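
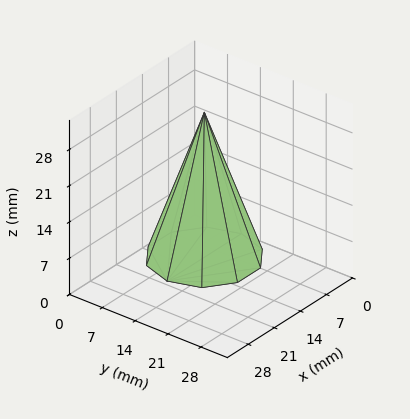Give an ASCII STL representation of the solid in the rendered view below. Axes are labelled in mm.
Reading the render: the shape is a regular 10-sided pyramid, base circumscribed radius ≈ 10 mm, apex at z ≈ 28 mm (dimensions read to the nearest mm from the axis ticks). For the STL, each face is triangulated and given an outward normal.

solid part
  facet normal 0.0000 0.0000 -1.0000
    outer loop
      vertex 13.1 19.5 0.0
      vertex 18.1 15.9 0.0
      vertex 20.0 10.0 0.0
    endloop
  endfacet
  facet normal 0.0000 0.0000 -1.0000
    outer loop
      vertex 6.9 19.5 0.0
      vertex 13.1 19.5 0.0
      vertex 20.0 10.0 0.0
    endloop
  endfacet
  facet normal 0.0000 0.0000 -1.0000
    outer loop
      vertex 1.9 15.9 0.0
      vertex 6.9 19.5 0.0
      vertex 20.0 10.0 0.0
    endloop
  endfacet
  facet normal 0.0000 0.0000 -1.0000
    outer loop
      vertex 0.0 10.0 0.0
      vertex 1.9 15.9 0.0
      vertex 20.0 10.0 0.0
    endloop
  endfacet
  facet normal 0.0000 0.0000 -1.0000
    outer loop
      vertex 1.9 4.1 0.0
      vertex 0.0 10.0 0.0
      vertex 20.0 10.0 0.0
    endloop
  endfacet
  facet normal 0.0000 0.0000 -1.0000
    outer loop
      vertex 6.9 0.5 0.0
      vertex 1.9 4.1 0.0
      vertex 20.0 10.0 0.0
    endloop
  endfacet
  facet normal 0.0000 0.0000 -1.0000
    outer loop
      vertex 13.1 0.5 0.0
      vertex 6.9 0.5 0.0
      vertex 20.0 10.0 0.0
    endloop
  endfacet
  facet normal 0.0000 0.0000 -1.0000
    outer loop
      vertex 18.1 4.1 0.0
      vertex 13.1 0.5 0.0
      vertex 20.0 10.0 0.0
    endloop
  endfacet
  facet normal 0.9012 0.2902 0.3219
    outer loop
      vertex 20.0 10.0 0.0
      vertex 18.1 15.9 0.0
      vertex 10.0 10.0 28.0
    endloop
  endfacet
  facet normal 0.5532 0.7683 0.3219
    outer loop
      vertex 18.1 15.9 0.0
      vertex 13.1 19.5 0.0
      vertex 10.0 10.0 28.0
    endloop
  endfacet
  facet normal 0.0000 0.9470 0.3213
    outer loop
      vertex 13.1 19.5 0.0
      vertex 6.9 19.5 0.0
      vertex 10.0 10.0 28.0
    endloop
  endfacet
  facet normal -0.5532 0.7683 0.3219
    outer loop
      vertex 6.9 19.5 0.0
      vertex 1.9 15.9 0.0
      vertex 10.0 10.0 28.0
    endloop
  endfacet
  facet normal -0.9012 0.2902 0.3219
    outer loop
      vertex 1.9 15.9 0.0
      vertex 0.0 10.0 0.0
      vertex 10.0 10.0 28.0
    endloop
  endfacet
  facet normal -0.9012 -0.2902 0.3219
    outer loop
      vertex 0.0 10.0 0.0
      vertex 1.9 4.1 0.0
      vertex 10.0 10.0 28.0
    endloop
  endfacet
  facet normal -0.5532 -0.7683 0.3219
    outer loop
      vertex 1.9 4.1 0.0
      vertex 6.9 0.5 0.0
      vertex 10.0 10.0 28.0
    endloop
  endfacet
  facet normal 0.0000 -0.9470 0.3213
    outer loop
      vertex 6.9 0.5 0.0
      vertex 13.1 0.5 0.0
      vertex 10.0 10.0 28.0
    endloop
  endfacet
  facet normal 0.5532 -0.7683 0.3219
    outer loop
      vertex 13.1 0.5 0.0
      vertex 18.1 4.1 0.0
      vertex 10.0 10.0 28.0
    endloop
  endfacet
  facet normal 0.9012 -0.2902 0.3219
    outer loop
      vertex 18.1 4.1 0.0
      vertex 20.0 10.0 0.0
      vertex 10.0 10.0 28.0
    endloop
  endfacet
endsolid part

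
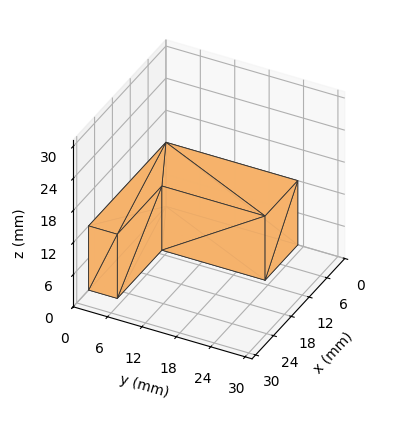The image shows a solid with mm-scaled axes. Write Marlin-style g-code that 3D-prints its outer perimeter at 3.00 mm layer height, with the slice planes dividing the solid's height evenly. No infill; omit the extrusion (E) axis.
Reading the render: the shape is an L-shaped prism: outer 26 × 23 mm, arm thicknesses ≈ 5 mm (horizontal) and 11 mm (vertical), extruded 12 mm in z (dimensions read to the nearest mm from the axis ticks). For the g-code, the solid's height is divided into equal slices at the stated Δz and each level perimeter traced with G1 moves after a G0 lift.

; perimeter-only toolpath
G21 ; units = mm
G90 ; absolute positioning
G28 ; home
; layer 1
G0 Z3.00
G0 X0.00 Y0.00
G1 X26.00 Y0.00
G1 X26.00 Y5.00
G1 X11.00 Y5.00
G1 X11.00 Y23.00
G1 X0.00 Y23.00
G1 X0.00 Y0.00
; layer 2
G0 Z6.00
G0 X0.00 Y0.00
G1 X26.00 Y0.00
G1 X26.00 Y5.00
G1 X11.00 Y5.00
G1 X11.00 Y23.00
G1 X0.00 Y23.00
G1 X0.00 Y0.00
; layer 3
G0 Z9.00
G0 X0.00 Y0.00
G1 X26.00 Y0.00
G1 X26.00 Y5.00
G1 X11.00 Y5.00
G1 X11.00 Y23.00
G1 X0.00 Y23.00
G1 X0.00 Y0.00
; layer 4
G0 Z12.00
G0 X0.00 Y0.00
G1 X26.00 Y0.00
G1 X26.00 Y5.00
G1 X11.00 Y5.00
G1 X11.00 Y23.00
G1 X0.00 Y23.00
G1 X0.00 Y0.00
M2 ; end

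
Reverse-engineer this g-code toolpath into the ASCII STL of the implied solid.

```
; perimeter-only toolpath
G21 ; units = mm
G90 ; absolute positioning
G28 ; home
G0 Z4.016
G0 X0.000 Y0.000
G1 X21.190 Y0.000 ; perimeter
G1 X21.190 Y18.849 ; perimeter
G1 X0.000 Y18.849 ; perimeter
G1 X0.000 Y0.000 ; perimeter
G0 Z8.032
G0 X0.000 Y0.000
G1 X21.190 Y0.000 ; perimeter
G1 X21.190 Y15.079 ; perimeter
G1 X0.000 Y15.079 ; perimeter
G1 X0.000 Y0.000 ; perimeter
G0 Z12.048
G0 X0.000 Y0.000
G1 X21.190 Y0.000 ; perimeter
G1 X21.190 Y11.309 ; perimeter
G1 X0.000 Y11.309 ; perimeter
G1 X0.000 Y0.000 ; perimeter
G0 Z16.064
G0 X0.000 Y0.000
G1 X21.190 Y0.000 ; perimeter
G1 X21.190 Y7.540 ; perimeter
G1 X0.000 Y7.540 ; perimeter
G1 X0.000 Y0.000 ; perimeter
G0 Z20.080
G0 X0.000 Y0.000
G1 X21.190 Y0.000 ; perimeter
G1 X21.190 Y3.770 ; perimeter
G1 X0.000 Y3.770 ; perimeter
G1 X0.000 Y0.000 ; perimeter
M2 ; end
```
solid part
  facet normal 0.0000 0.0000 -1.0000
    outer loop
      vertex 21.190 22.619 0.000
      vertex 21.190 0.000 0.000
      vertex 0.000 0.000 0.000
    endloop
  endfacet
  facet normal 0.0000 0.0000 -1.0000
    outer loop
      vertex 0.000 22.619 0.000
      vertex 21.190 22.619 0.000
      vertex 0.000 0.000 0.000
    endloop
  endfacet
  facet normal 0.0000 -1.0000 0.0000
    outer loop
      vertex 0.000 0.000 0.000
      vertex 21.190 0.000 0.000
      vertex 21.190 0.000 24.096
    endloop
  endfacet
  facet normal 0.0000 -1.0000 0.0000
    outer loop
      vertex 0.000 0.000 0.000
      vertex 21.190 0.000 24.096
      vertex 0.000 0.000 24.096
    endloop
  endfacet
  facet normal 0.0000 0.7291 0.6844
    outer loop
      vertex 0.000 0.000 24.096
      vertex 21.190 0.000 24.096
      vertex 21.190 22.619 0.000
    endloop
  endfacet
  facet normal 0.0000 0.7291 0.6844
    outer loop
      vertex 0.000 0.000 24.096
      vertex 21.190 22.619 0.000
      vertex 0.000 22.619 0.000
    endloop
  endfacet
  facet normal -1.0000 0.0000 0.0000
    outer loop
      vertex 0.000 0.000 24.096
      vertex 0.000 22.619 0.000
      vertex 0.000 0.000 0.000
    endloop
  endfacet
  facet normal 1.0000 0.0000 0.0000
    outer loop
      vertex 21.190 0.000 0.000
      vertex 21.190 22.619 0.000
      vertex 21.190 0.000 24.096
    endloop
  endfacet
endsolid part

The G0 Z moves step by Δz≈4.016 mm. The G1 loops shrink linearly with z, so the solid tapers from its base footprint up to z≈24.1. Closing with a flat bottom cap and the tapered top and triangulating gives 8 facets — a wedge (ramp): 21.2 × 22.6 mm base, rising to 24.1 mm along the y=0 edge and sloping linearly to z=0 at y=22.6.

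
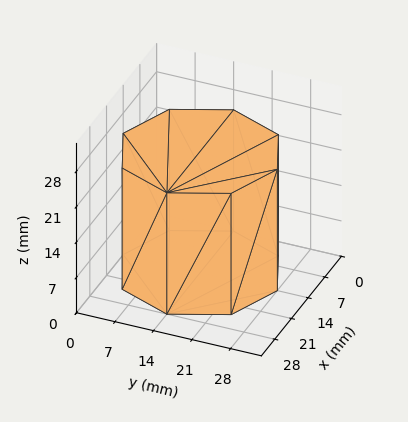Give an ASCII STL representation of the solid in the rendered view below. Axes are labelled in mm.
Reading the render: the shape is a regular 8-sided prism (a cylinder approximated with 8 flat sides), circumscribed radius ≈ 14 mm, height ≈ 24 mm (dimensions read to the nearest mm from the axis ticks). For the STL, each face is triangulated and given an outward normal.

solid part
  facet normal 0.0000 0.0000 -1.0000
    outer loop
      vertex 14.0 28.0 0.0
      vertex 23.9 23.9 0.0
      vertex 28.0 14.0 0.0
    endloop
  endfacet
  facet normal 0.0000 0.0000 -1.0000
    outer loop
      vertex 4.1 23.9 0.0
      vertex 14.0 28.0 0.0
      vertex 28.0 14.0 0.0
    endloop
  endfacet
  facet normal 0.0000 0.0000 -1.0000
    outer loop
      vertex 0.0 14.0 0.0
      vertex 4.1 23.9 0.0
      vertex 28.0 14.0 0.0
    endloop
  endfacet
  facet normal 0.0000 0.0000 -1.0000
    outer loop
      vertex 4.1 4.1 0.0
      vertex 0.0 14.0 0.0
      vertex 28.0 14.0 0.0
    endloop
  endfacet
  facet normal 0.0000 0.0000 -1.0000
    outer loop
      vertex 14.0 0.0 0.0
      vertex 4.1 4.1 0.0
      vertex 28.0 14.0 0.0
    endloop
  endfacet
  facet normal 0.0000 0.0000 -1.0000
    outer loop
      vertex 23.9 4.1 0.0
      vertex 14.0 0.0 0.0
      vertex 28.0 14.0 0.0
    endloop
  endfacet
  facet normal 0.0000 0.0000 1.0000
    outer loop
      vertex 28.0 14.0 24.0
      vertex 23.9 23.9 24.0
      vertex 14.0 28.0 24.0
    endloop
  endfacet
  facet normal 0.0000 0.0000 1.0000
    outer loop
      vertex 28.0 14.0 24.0
      vertex 14.0 28.0 24.0
      vertex 4.1 23.9 24.0
    endloop
  endfacet
  facet normal 0.0000 0.0000 1.0000
    outer loop
      vertex 28.0 14.0 24.0
      vertex 4.1 23.9 24.0
      vertex 0.0 14.0 24.0
    endloop
  endfacet
  facet normal 0.0000 0.0000 1.0000
    outer loop
      vertex 28.0 14.0 24.0
      vertex 0.0 14.0 24.0
      vertex 4.1 4.1 24.0
    endloop
  endfacet
  facet normal 0.0000 0.0000 1.0000
    outer loop
      vertex 28.0 14.0 24.0
      vertex 4.1 4.1 24.0
      vertex 14.0 0.0 24.0
    endloop
  endfacet
  facet normal 0.0000 0.0000 1.0000
    outer loop
      vertex 28.0 14.0 24.0
      vertex 14.0 0.0 24.0
      vertex 23.9 4.1 24.0
    endloop
  endfacet
  facet normal 0.9239 0.3826 0.0000
    outer loop
      vertex 28.0 14.0 0.0
      vertex 23.9 23.9 0.0
      vertex 23.9 23.9 24.0
    endloop
  endfacet
  facet normal 0.9239 0.3826 0.0000
    outer loop
      vertex 28.0 14.0 0.0
      vertex 23.9 23.9 24.0
      vertex 28.0 14.0 24.0
    endloop
  endfacet
  facet normal 0.3826 0.9239 0.0000
    outer loop
      vertex 23.9 23.9 0.0
      vertex 14.0 28.0 0.0
      vertex 14.0 28.0 24.0
    endloop
  endfacet
  facet normal 0.3826 0.9239 0.0000
    outer loop
      vertex 23.9 23.9 0.0
      vertex 14.0 28.0 24.0
      vertex 23.9 23.9 24.0
    endloop
  endfacet
  facet normal -0.3826 0.9239 0.0000
    outer loop
      vertex 14.0 28.0 0.0
      vertex 4.1 23.9 0.0
      vertex 4.1 23.9 24.0
    endloop
  endfacet
  facet normal -0.3826 0.9239 0.0000
    outer loop
      vertex 14.0 28.0 0.0
      vertex 4.1 23.9 24.0
      vertex 14.0 28.0 24.0
    endloop
  endfacet
  facet normal -0.9239 0.3826 0.0000
    outer loop
      vertex 4.1 23.9 0.0
      vertex 0.0 14.0 0.0
      vertex 0.0 14.0 24.0
    endloop
  endfacet
  facet normal -0.9239 0.3826 0.0000
    outer loop
      vertex 4.1 23.9 0.0
      vertex 0.0 14.0 24.0
      vertex 4.1 23.9 24.0
    endloop
  endfacet
  facet normal -0.9239 -0.3826 0.0000
    outer loop
      vertex 0.0 14.0 0.0
      vertex 4.1 4.1 0.0
      vertex 4.1 4.1 24.0
    endloop
  endfacet
  facet normal -0.9239 -0.3826 0.0000
    outer loop
      vertex 0.0 14.0 0.0
      vertex 4.1 4.1 24.0
      vertex 0.0 14.0 24.0
    endloop
  endfacet
  facet normal -0.3826 -0.9239 0.0000
    outer loop
      vertex 4.1 4.1 0.0
      vertex 14.0 0.0 0.0
      vertex 14.0 0.0 24.0
    endloop
  endfacet
  facet normal -0.3826 -0.9239 0.0000
    outer loop
      vertex 4.1 4.1 0.0
      vertex 14.0 0.0 24.0
      vertex 4.1 4.1 24.0
    endloop
  endfacet
  facet normal 0.3826 -0.9239 0.0000
    outer loop
      vertex 14.0 0.0 0.0
      vertex 23.9 4.1 0.0
      vertex 23.9 4.1 24.0
    endloop
  endfacet
  facet normal 0.3826 -0.9239 0.0000
    outer loop
      vertex 14.0 0.0 0.0
      vertex 23.9 4.1 24.0
      vertex 14.0 0.0 24.0
    endloop
  endfacet
  facet normal 0.9239 -0.3826 0.0000
    outer loop
      vertex 23.9 4.1 0.0
      vertex 28.0 14.0 0.0
      vertex 28.0 14.0 24.0
    endloop
  endfacet
  facet normal 0.9239 -0.3826 0.0000
    outer loop
      vertex 23.9 4.1 0.0
      vertex 28.0 14.0 24.0
      vertex 23.9 4.1 24.0
    endloop
  endfacet
endsolid part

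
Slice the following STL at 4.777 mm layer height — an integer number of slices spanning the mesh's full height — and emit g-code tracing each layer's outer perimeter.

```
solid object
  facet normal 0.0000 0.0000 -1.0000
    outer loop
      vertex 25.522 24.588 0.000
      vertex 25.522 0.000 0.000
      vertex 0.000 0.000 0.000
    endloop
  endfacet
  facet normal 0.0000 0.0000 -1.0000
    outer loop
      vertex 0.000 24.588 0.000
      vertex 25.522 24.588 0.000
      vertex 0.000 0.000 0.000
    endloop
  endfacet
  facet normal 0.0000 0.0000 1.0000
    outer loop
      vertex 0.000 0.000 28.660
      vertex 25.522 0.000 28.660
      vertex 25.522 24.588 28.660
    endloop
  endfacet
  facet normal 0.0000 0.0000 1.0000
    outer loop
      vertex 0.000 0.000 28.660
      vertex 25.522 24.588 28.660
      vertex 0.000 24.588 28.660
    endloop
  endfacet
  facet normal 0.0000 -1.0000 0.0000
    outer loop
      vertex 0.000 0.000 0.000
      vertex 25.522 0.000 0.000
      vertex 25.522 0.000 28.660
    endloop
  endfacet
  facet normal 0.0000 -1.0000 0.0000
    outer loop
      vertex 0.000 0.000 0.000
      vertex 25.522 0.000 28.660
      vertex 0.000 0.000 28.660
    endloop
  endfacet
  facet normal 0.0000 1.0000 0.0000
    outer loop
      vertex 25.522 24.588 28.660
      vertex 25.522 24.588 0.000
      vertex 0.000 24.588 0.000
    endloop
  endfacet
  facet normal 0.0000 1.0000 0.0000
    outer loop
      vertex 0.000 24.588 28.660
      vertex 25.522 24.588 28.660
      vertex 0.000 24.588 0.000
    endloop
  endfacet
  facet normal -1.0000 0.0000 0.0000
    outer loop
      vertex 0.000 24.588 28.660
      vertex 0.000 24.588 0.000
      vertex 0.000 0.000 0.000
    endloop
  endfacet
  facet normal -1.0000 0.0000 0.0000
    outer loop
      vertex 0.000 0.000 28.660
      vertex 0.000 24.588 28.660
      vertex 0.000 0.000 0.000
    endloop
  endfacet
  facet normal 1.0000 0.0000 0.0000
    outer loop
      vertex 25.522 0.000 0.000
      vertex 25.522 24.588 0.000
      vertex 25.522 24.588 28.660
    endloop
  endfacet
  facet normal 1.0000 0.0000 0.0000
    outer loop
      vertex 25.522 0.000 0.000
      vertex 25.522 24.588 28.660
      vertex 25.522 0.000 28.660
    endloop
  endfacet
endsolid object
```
; perimeter-only toolpath
G21 ; units = mm
G90 ; absolute positioning
G28 ; home
; layer 1
G0 Z4.777
G0 X0.000 Y0.000
G1 X25.522 Y0.000
G1 X25.522 Y24.588
G1 X0.000 Y24.588
G1 X0.000 Y0.000
; layer 2
G0 Z9.553
G0 X0.000 Y0.000
G1 X25.522 Y0.000
G1 X25.522 Y24.588
G1 X0.000 Y24.588
G1 X0.000 Y0.000
; layer 3
G0 Z14.330
G0 X0.000 Y0.000
G1 X25.522 Y0.000
G1 X25.522 Y24.588
G1 X0.000 Y24.588
G1 X0.000 Y0.000
; layer 4
G0 Z19.107
G0 X0.000 Y0.000
G1 X25.522 Y0.000
G1 X25.522 Y24.588
G1 X0.000 Y24.588
G1 X0.000 Y0.000
; layer 5
G0 Z23.883
G0 X0.000 Y0.000
G1 X25.522 Y0.000
G1 X25.522 Y24.588
G1 X0.000 Y24.588
G1 X0.000 Y0.000
; layer 6
G0 Z28.660
G0 X0.000 Y0.000
G1 X25.522 Y0.000
G1 X25.522 Y24.588
G1 X0.000 Y24.588
G1 X0.000 Y0.000
M2 ; end

The solid is a rectangular box, roughly 25.5 × 24.6 mm footprint and 28.7 mm tall. Slicing at Δz = 4.777 mm — 6 equal slices spanning the solid's height, so layer i sits at z = i·h/6 — gives 6 non-empty perimeters. Each is a 4-segment closed polygon; G0 lifts to the layer z and rapids to the start vertex, then G1 traces the edges.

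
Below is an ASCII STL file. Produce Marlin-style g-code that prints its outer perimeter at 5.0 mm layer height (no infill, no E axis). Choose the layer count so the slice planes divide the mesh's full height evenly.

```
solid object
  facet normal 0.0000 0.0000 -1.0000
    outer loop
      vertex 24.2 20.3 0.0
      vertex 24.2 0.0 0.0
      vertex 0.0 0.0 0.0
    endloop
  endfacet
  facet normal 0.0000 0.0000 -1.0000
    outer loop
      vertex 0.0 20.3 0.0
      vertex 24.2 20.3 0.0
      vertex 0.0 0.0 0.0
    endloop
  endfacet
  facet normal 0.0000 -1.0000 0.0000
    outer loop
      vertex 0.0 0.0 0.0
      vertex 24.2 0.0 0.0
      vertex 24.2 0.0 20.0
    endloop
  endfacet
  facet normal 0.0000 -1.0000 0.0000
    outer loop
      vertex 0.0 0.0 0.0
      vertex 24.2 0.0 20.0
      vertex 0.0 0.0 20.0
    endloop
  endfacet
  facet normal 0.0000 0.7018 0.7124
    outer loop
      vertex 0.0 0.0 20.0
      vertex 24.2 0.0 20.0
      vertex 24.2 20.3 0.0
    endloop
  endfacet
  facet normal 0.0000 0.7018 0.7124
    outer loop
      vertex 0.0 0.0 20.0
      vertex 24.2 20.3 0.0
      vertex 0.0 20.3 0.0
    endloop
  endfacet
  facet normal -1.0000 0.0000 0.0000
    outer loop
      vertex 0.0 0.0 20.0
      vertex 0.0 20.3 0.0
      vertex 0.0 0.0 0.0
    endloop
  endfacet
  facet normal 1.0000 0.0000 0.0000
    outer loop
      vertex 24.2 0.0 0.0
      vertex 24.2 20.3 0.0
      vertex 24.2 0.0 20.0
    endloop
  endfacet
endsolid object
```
; perimeter-only toolpath
G21 ; units = mm
G90 ; absolute positioning
G28 ; home
; layer 1
G0 Z5.0
G0 X0.0 Y0.0
G1 X24.2 Y0.0
G1 X24.2 Y15.2
G1 X0.0 Y15.2
G1 X0.0 Y0.0
; layer 2
G0 Z10.0
G0 X0.0 Y0.0
G1 X24.2 Y0.0
G1 X24.2 Y10.2
G1 X0.0 Y10.2
G1 X0.0 Y0.0
; layer 3
G0 Z15.0
G0 X0.0 Y0.0
G1 X24.2 Y0.0
G1 X24.2 Y5.1
G1 X0.0 Y5.1
G1 X0.0 Y0.0
M2 ; end

The solid is a wedge (ramp): 24.2 × 20.3 mm base, rising to 20 mm along the y=0 edge and sloping linearly to z=0 at y=20.3. Slicing at Δz = 5.0 mm — 4 equal slices spanning the solid's height, so layer i sits at z = i·h/4 — gives 3 non-empty perimeters. Each is a 4-segment closed polygon; G0 lifts to the layer z and rapids to the start vertex, then G1 traces the edges. The cross-section shrinks linearly with z (the slice at the apex is degenerate and omitted).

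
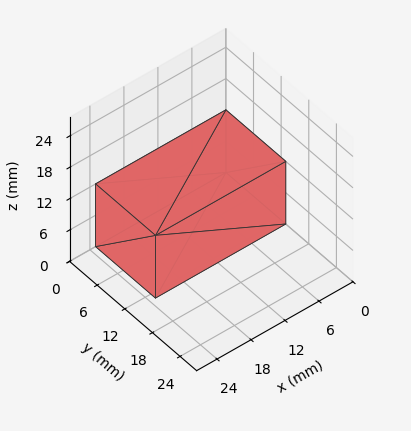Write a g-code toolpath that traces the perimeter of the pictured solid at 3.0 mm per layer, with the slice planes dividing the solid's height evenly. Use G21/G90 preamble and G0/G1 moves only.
Reading the render: the shape is a rectangular box, roughly 23 × 13 mm footprint and 12 mm tall (dimensions read to the nearest mm from the axis ticks). For the g-code, the solid's height is divided into equal slices at the stated Δz and each level perimeter traced with G1 moves after a G0 lift.

; perimeter-only toolpath
G21 ; units = mm
G90 ; absolute positioning
G28 ; home
; layer 1
G0 Z3.0
G0 X0.0 Y0.0
G1 X23.0 Y0.0
G1 X23.0 Y13.0
G1 X0.0 Y13.0
G1 X0.0 Y0.0
; layer 2
G0 Z6.0
G0 X0.0 Y0.0
G1 X23.0 Y0.0
G1 X23.0 Y13.0
G1 X0.0 Y13.0
G1 X0.0 Y0.0
; layer 3
G0 Z9.0
G0 X0.0 Y0.0
G1 X23.0 Y0.0
G1 X23.0 Y13.0
G1 X0.0 Y13.0
G1 X0.0 Y0.0
; layer 4
G0 Z12.0
G0 X0.0 Y0.0
G1 X23.0 Y0.0
G1 X23.0 Y13.0
G1 X0.0 Y13.0
G1 X0.0 Y0.0
M2 ; end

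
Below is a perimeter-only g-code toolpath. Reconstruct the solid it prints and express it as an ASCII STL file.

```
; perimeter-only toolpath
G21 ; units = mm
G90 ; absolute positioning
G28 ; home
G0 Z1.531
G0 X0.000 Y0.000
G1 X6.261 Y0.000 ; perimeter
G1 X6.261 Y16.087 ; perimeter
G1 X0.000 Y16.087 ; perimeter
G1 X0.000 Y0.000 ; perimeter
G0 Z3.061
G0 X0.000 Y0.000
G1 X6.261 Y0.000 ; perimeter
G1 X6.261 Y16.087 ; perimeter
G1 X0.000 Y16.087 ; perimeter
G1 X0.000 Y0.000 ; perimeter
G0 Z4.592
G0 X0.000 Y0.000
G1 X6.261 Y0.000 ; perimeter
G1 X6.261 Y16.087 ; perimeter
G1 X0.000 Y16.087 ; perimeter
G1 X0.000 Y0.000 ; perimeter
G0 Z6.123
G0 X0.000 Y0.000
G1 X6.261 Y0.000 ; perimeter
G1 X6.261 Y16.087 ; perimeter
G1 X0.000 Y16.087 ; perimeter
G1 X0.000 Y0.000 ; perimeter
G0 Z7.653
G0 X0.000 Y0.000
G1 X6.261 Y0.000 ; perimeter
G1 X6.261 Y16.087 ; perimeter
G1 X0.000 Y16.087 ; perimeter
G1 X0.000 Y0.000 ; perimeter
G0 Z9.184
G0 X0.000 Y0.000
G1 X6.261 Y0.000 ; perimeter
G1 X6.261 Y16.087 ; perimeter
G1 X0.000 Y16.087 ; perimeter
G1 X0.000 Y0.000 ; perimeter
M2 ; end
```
solid part
  facet normal 0.0000 0.0000 -1.0000
    outer loop
      vertex 6.261 16.087 0.000
      vertex 6.261 0.000 0.000
      vertex 0.000 0.000 0.000
    endloop
  endfacet
  facet normal 0.0000 0.0000 -1.0000
    outer loop
      vertex 0.000 16.087 0.000
      vertex 6.261 16.087 0.000
      vertex 0.000 0.000 0.000
    endloop
  endfacet
  facet normal 0.0000 0.0000 1.0000
    outer loop
      vertex 0.000 0.000 9.184
      vertex 6.261 0.000 9.184
      vertex 6.261 16.087 9.184
    endloop
  endfacet
  facet normal 0.0000 0.0000 1.0000
    outer loop
      vertex 0.000 0.000 9.184
      vertex 6.261 16.087 9.184
      vertex 0.000 16.087 9.184
    endloop
  endfacet
  facet normal 0.0000 -1.0000 0.0000
    outer loop
      vertex 0.000 0.000 0.000
      vertex 6.261 0.000 0.000
      vertex 6.261 0.000 9.184
    endloop
  endfacet
  facet normal 0.0000 -1.0000 0.0000
    outer loop
      vertex 0.000 0.000 0.000
      vertex 6.261 0.000 9.184
      vertex 0.000 0.000 9.184
    endloop
  endfacet
  facet normal 0.0000 1.0000 0.0000
    outer loop
      vertex 6.261 16.087 9.184
      vertex 6.261 16.087 0.000
      vertex 0.000 16.087 0.000
    endloop
  endfacet
  facet normal 0.0000 1.0000 0.0000
    outer loop
      vertex 0.000 16.087 9.184
      vertex 6.261 16.087 9.184
      vertex 0.000 16.087 0.000
    endloop
  endfacet
  facet normal -1.0000 0.0000 0.0000
    outer loop
      vertex 0.000 16.087 9.184
      vertex 0.000 16.087 0.000
      vertex 0.000 0.000 0.000
    endloop
  endfacet
  facet normal -1.0000 0.0000 0.0000
    outer loop
      vertex 0.000 0.000 9.184
      vertex 0.000 16.087 9.184
      vertex 0.000 0.000 0.000
    endloop
  endfacet
  facet normal 1.0000 0.0000 0.0000
    outer loop
      vertex 6.261 0.000 0.000
      vertex 6.261 16.087 0.000
      vertex 6.261 16.087 9.184
    endloop
  endfacet
  facet normal 1.0000 0.0000 0.0000
    outer loop
      vertex 6.261 0.000 0.000
      vertex 6.261 16.087 9.184
      vertex 6.261 0.000 9.184
    endloop
  endfacet
endsolid part

The G0 Z moves step by Δz≈1.531 mm. Every layer's G1 loop is the same polygon, so the solid is a straight extrusion of it from z=0 to z≈9.18. Closing with flat bottom and top caps and triangulating gives 12 facets — a rectangular box, roughly 6.26 × 16.1 mm footprint and 9.18 mm tall.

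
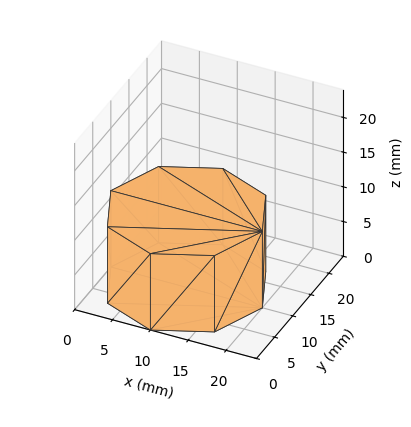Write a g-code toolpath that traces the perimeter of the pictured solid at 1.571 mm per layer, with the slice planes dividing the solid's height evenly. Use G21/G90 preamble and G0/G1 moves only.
Reading the render: the shape is a regular 8-sided prism (a cylinder approximated with 8 flat sides), circumscribed radius ≈ 10 mm, height ≈ 11 mm (dimensions read to the nearest mm from the axis ticks). For the g-code, the solid's height is divided into equal slices at the stated Δz and each level perimeter traced with G1 moves after a G0 lift.

; perimeter-only toolpath
G21 ; units = mm
G90 ; absolute positioning
G28 ; home
; layer 1
G0 Z1.571
G0 X20.000 Y10.000
G1 X17.071 Y17.071
G1 X10.000 Y20.000
G1 X2.929 Y17.071
G1 X0.000 Y10.000
G1 X2.929 Y2.929
G1 X10.000 Y0.000
G1 X17.071 Y2.929
G1 X20.000 Y10.000
; layer 2
G0 Z3.143
G0 X20.000 Y10.000
G1 X17.071 Y17.071
G1 X10.000 Y20.000
G1 X2.929 Y17.071
G1 X0.000 Y10.000
G1 X2.929 Y2.929
G1 X10.000 Y0.000
G1 X17.071 Y2.929
G1 X20.000 Y10.000
; layer 3
G0 Z4.714
G0 X20.000 Y10.000
G1 X17.071 Y17.071
G1 X10.000 Y20.000
G1 X2.929 Y17.071
G1 X0.000 Y10.000
G1 X2.929 Y2.929
G1 X10.000 Y0.000
G1 X17.071 Y2.929
G1 X20.000 Y10.000
; layer 4
G0 Z6.286
G0 X20.000 Y10.000
G1 X17.071 Y17.071
G1 X10.000 Y20.000
G1 X2.929 Y17.071
G1 X0.000 Y10.000
G1 X2.929 Y2.929
G1 X10.000 Y0.000
G1 X17.071 Y2.929
G1 X20.000 Y10.000
; layer 5
G0 Z7.857
G0 X20.000 Y10.000
G1 X17.071 Y17.071
G1 X10.000 Y20.000
G1 X2.929 Y17.071
G1 X0.000 Y10.000
G1 X2.929 Y2.929
G1 X10.000 Y0.000
G1 X17.071 Y2.929
G1 X20.000 Y10.000
; layer 6
G0 Z9.429
G0 X20.000 Y10.000
G1 X17.071 Y17.071
G1 X10.000 Y20.000
G1 X2.929 Y17.071
G1 X0.000 Y10.000
G1 X2.929 Y2.929
G1 X10.000 Y0.000
G1 X17.071 Y2.929
G1 X20.000 Y10.000
; layer 7
G0 Z11.000
G0 X20.000 Y10.000
G1 X17.071 Y17.071
G1 X10.000 Y20.000
G1 X2.929 Y17.071
G1 X0.000 Y10.000
G1 X2.929 Y2.929
G1 X10.000 Y0.000
G1 X17.071 Y2.929
G1 X20.000 Y10.000
M2 ; end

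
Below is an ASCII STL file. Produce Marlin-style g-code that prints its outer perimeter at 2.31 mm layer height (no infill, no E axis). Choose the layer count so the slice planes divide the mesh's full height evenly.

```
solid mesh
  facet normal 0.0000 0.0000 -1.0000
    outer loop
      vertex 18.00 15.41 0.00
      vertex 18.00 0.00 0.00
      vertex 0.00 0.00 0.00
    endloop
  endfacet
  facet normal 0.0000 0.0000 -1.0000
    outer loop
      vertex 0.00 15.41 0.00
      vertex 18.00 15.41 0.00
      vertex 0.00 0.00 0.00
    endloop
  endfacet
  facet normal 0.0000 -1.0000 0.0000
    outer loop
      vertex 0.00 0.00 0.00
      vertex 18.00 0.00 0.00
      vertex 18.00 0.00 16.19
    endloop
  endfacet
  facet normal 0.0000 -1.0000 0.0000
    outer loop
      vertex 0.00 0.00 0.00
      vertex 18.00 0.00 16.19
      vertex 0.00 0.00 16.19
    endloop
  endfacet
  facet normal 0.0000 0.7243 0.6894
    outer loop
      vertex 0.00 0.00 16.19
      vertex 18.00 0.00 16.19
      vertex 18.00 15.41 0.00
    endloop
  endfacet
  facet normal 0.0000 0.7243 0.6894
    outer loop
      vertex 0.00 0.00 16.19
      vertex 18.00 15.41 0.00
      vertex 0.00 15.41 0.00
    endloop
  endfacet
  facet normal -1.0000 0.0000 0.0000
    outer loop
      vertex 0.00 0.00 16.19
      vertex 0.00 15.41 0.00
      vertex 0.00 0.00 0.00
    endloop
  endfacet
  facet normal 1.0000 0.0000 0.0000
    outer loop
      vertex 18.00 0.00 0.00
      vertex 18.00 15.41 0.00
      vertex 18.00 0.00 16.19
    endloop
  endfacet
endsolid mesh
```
; perimeter-only toolpath
G21 ; units = mm
G90 ; absolute positioning
G28 ; home
; layer 1
G0 Z2.31
G0 X0.00 Y0.00
G1 X18.00 Y0.00
G1 X18.00 Y13.21
G1 X0.00 Y13.21
G1 X0.00 Y0.00
; layer 2
G0 Z4.63
G0 X0.00 Y0.00
G1 X18.00 Y0.00
G1 X18.00 Y11.01
G1 X0.00 Y11.01
G1 X0.00 Y0.00
; layer 3
G0 Z6.94
G0 X0.00 Y0.00
G1 X18.00 Y0.00
G1 X18.00 Y8.81
G1 X0.00 Y8.81
G1 X0.00 Y0.00
; layer 4
G0 Z9.25
G0 X0.00 Y0.00
G1 X18.00 Y0.00
G1 X18.00 Y6.60
G1 X0.00 Y6.60
G1 X0.00 Y0.00
; layer 5
G0 Z11.56
G0 X0.00 Y0.00
G1 X18.00 Y0.00
G1 X18.00 Y4.40
G1 X0.00 Y4.40
G1 X0.00 Y0.00
; layer 6
G0 Z13.88
G0 X0.00 Y0.00
G1 X18.00 Y0.00
G1 X18.00 Y2.20
G1 X0.00 Y2.20
G1 X0.00 Y0.00
M2 ; end

The solid is a wedge (ramp): 18 × 15.4 mm base, rising to 16.2 mm along the y=0 edge and sloping linearly to z=0 at y=15.4. Slicing at Δz = 2.31 mm — 7 equal slices spanning the solid's height, so layer i sits at z = i·h/7 — gives 6 non-empty perimeters. Each is a 4-segment closed polygon; G0 lifts to the layer z and rapids to the start vertex, then G1 traces the edges. The cross-section shrinks linearly with z (the slice at the apex is degenerate and omitted).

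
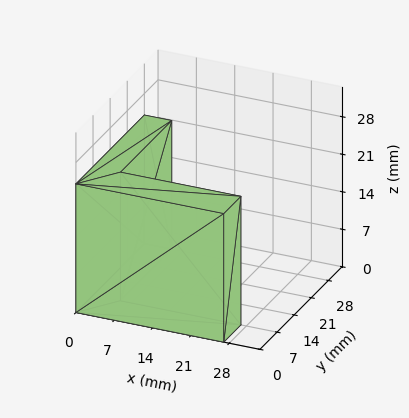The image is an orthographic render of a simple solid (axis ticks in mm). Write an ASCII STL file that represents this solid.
Reading the render: the shape is an L-shaped prism: outer 27 × 28 mm, arm thicknesses ≈ 7 mm (horizontal) and 5 mm (vertical), extruded 24 mm in z (dimensions read to the nearest mm from the axis ticks). For the STL, each face is triangulated and given an outward normal.

solid part
  facet normal 0.0000 0.0000 -1.0000
    outer loop
      vertex 27.0 7.0 0.0
      vertex 27.0 0.0 0.0
      vertex 0.0 0.0 0.0
    endloop
  endfacet
  facet normal 0.0000 0.0000 -1.0000
    outer loop
      vertex 5.0 7.0 0.0
      vertex 27.0 7.0 0.0
      vertex 0.0 0.0 0.0
    endloop
  endfacet
  facet normal 0.0000 0.0000 -1.0000
    outer loop
      vertex 5.0 28.0 0.0
      vertex 5.0 7.0 0.0
      vertex 0.0 0.0 0.0
    endloop
  endfacet
  facet normal 0.0000 0.0000 -1.0000
    outer loop
      vertex 0.0 28.0 0.0
      vertex 5.0 28.0 0.0
      vertex 0.0 0.0 0.0
    endloop
  endfacet
  facet normal 0.0000 0.0000 1.0000
    outer loop
      vertex 0.0 0.0 24.0
      vertex 27.0 0.0 24.0
      vertex 27.0 7.0 24.0
    endloop
  endfacet
  facet normal 0.0000 0.0000 1.0000
    outer loop
      vertex 0.0 0.0 24.0
      vertex 27.0 7.0 24.0
      vertex 5.0 7.0 24.0
    endloop
  endfacet
  facet normal 0.0000 0.0000 1.0000
    outer loop
      vertex 0.0 0.0 24.0
      vertex 5.0 7.0 24.0
      vertex 5.0 28.0 24.0
    endloop
  endfacet
  facet normal 0.0000 0.0000 1.0000
    outer loop
      vertex 0.0 0.0 24.0
      vertex 5.0 28.0 24.0
      vertex 0.0 28.0 24.0
    endloop
  endfacet
  facet normal 0.0000 -1.0000 0.0000
    outer loop
      vertex 0.0 0.0 0.0
      vertex 27.0 0.0 0.0
      vertex 27.0 0.0 24.0
    endloop
  endfacet
  facet normal 0.0000 -1.0000 0.0000
    outer loop
      vertex 0.0 0.0 0.0
      vertex 27.0 0.0 24.0
      vertex 0.0 0.0 24.0
    endloop
  endfacet
  facet normal 1.0000 0.0000 0.0000
    outer loop
      vertex 27.0 0.0 0.0
      vertex 27.0 7.0 0.0
      vertex 27.0 7.0 24.0
    endloop
  endfacet
  facet normal 1.0000 0.0000 0.0000
    outer loop
      vertex 27.0 0.0 0.0
      vertex 27.0 7.0 24.0
      vertex 27.0 0.0 24.0
    endloop
  endfacet
  facet normal 0.0000 1.0000 0.0000
    outer loop
      vertex 27.0 7.0 0.0
      vertex 5.0 7.0 0.0
      vertex 5.0 7.0 24.0
    endloop
  endfacet
  facet normal 0.0000 1.0000 0.0000
    outer loop
      vertex 27.0 7.0 0.0
      vertex 5.0 7.0 24.0
      vertex 27.0 7.0 24.0
    endloop
  endfacet
  facet normal 1.0000 0.0000 0.0000
    outer loop
      vertex 5.0 7.0 0.0
      vertex 5.0 28.0 0.0
      vertex 5.0 28.0 24.0
    endloop
  endfacet
  facet normal 1.0000 0.0000 0.0000
    outer loop
      vertex 5.0 7.0 0.0
      vertex 5.0 28.0 24.0
      vertex 5.0 7.0 24.0
    endloop
  endfacet
  facet normal 0.0000 1.0000 0.0000
    outer loop
      vertex 5.0 28.0 0.0
      vertex 0.0 28.0 0.0
      vertex 0.0 28.0 24.0
    endloop
  endfacet
  facet normal 0.0000 1.0000 0.0000
    outer loop
      vertex 5.0 28.0 0.0
      vertex 0.0 28.0 24.0
      vertex 5.0 28.0 24.0
    endloop
  endfacet
  facet normal -1.0000 0.0000 0.0000
    outer loop
      vertex 0.0 28.0 0.0
      vertex 0.0 0.0 0.0
      vertex 0.0 0.0 24.0
    endloop
  endfacet
  facet normal -1.0000 0.0000 0.0000
    outer loop
      vertex 0.0 28.0 0.0
      vertex 0.0 0.0 24.0
      vertex 0.0 28.0 24.0
    endloop
  endfacet
endsolid part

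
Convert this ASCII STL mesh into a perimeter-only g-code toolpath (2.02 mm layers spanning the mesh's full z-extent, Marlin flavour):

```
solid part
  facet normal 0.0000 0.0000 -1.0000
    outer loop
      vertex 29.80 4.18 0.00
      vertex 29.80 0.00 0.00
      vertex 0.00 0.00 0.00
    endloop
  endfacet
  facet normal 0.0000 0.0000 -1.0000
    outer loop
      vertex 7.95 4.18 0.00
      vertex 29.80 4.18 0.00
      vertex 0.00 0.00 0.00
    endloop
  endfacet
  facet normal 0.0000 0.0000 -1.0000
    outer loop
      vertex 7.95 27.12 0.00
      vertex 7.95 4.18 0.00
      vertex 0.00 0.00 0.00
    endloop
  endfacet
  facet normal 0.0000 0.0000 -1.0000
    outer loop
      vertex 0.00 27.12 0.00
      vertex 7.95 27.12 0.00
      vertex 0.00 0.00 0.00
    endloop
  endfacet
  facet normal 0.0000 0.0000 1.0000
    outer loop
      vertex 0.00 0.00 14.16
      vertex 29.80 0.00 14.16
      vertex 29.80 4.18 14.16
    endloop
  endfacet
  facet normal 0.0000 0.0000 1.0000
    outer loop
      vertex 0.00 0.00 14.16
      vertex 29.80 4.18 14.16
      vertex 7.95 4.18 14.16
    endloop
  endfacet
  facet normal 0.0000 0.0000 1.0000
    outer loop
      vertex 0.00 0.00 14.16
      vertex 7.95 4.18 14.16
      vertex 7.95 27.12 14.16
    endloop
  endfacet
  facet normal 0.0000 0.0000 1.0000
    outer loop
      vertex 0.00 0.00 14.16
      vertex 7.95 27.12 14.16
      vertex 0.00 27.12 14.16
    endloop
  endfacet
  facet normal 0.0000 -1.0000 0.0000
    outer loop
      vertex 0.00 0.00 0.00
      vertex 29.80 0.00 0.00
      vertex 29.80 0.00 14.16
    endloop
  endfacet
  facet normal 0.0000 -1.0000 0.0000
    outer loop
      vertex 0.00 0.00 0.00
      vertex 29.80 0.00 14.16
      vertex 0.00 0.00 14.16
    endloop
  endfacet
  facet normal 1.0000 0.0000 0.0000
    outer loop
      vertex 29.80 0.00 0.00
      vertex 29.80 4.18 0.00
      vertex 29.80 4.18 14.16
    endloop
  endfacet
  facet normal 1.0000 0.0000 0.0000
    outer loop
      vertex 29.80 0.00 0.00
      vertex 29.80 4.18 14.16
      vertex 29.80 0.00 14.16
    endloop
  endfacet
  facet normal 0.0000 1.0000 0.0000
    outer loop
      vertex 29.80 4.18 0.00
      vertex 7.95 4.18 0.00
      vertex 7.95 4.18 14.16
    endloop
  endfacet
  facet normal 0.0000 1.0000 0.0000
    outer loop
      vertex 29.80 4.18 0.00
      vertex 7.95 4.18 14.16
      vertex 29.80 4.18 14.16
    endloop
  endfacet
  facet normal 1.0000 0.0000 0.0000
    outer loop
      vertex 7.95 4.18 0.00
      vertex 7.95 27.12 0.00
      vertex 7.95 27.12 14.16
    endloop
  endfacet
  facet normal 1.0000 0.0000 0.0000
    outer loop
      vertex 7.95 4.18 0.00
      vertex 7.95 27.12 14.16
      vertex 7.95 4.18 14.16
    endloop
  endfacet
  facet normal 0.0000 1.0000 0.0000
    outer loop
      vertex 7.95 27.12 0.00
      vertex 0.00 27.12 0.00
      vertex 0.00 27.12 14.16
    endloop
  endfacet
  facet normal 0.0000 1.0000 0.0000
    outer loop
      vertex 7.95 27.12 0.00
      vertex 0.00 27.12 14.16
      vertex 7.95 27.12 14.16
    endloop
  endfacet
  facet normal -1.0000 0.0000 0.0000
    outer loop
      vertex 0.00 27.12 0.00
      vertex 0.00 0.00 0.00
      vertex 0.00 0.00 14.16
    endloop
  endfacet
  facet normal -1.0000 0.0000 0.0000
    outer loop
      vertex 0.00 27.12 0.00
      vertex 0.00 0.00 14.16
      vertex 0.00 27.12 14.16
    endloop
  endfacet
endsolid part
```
; perimeter-only toolpath
G21 ; units = mm
G90 ; absolute positioning
G28 ; home
; layer 1
G0 Z2.02
G0 X0.00 Y0.00
G1 X29.80 Y0.00
G1 X29.80 Y4.18
G1 X7.95 Y4.18
G1 X7.95 Y27.12
G1 X0.00 Y27.12
G1 X0.00 Y0.00
; layer 2
G0 Z4.05
G0 X0.00 Y0.00
G1 X29.80 Y0.00
G1 X29.80 Y4.18
G1 X7.95 Y4.18
G1 X7.95 Y27.12
G1 X0.00 Y27.12
G1 X0.00 Y0.00
; layer 3
G0 Z6.07
G0 X0.00 Y0.00
G1 X29.80 Y0.00
G1 X29.80 Y4.18
G1 X7.95 Y4.18
G1 X7.95 Y27.12
G1 X0.00 Y27.12
G1 X0.00 Y0.00
; layer 4
G0 Z8.09
G0 X0.00 Y0.00
G1 X29.80 Y0.00
G1 X29.80 Y4.18
G1 X7.95 Y4.18
G1 X7.95 Y27.12
G1 X0.00 Y27.12
G1 X0.00 Y0.00
; layer 5
G0 Z10.11
G0 X0.00 Y0.00
G1 X29.80 Y0.00
G1 X29.80 Y4.18
G1 X7.95 Y4.18
G1 X7.95 Y27.12
G1 X0.00 Y27.12
G1 X0.00 Y0.00
; layer 6
G0 Z12.14
G0 X0.00 Y0.00
G1 X29.80 Y0.00
G1 X29.80 Y4.18
G1 X7.95 Y4.18
G1 X7.95 Y27.12
G1 X0.00 Y27.12
G1 X0.00 Y0.00
; layer 7
G0 Z14.16
G0 X0.00 Y0.00
G1 X29.80 Y0.00
G1 X29.80 Y4.18
G1 X7.95 Y4.18
G1 X7.95 Y27.12
G1 X0.00 Y27.12
G1 X0.00 Y0.00
M2 ; end

The solid is an L-shaped prism: outer 29.8 × 27.1 mm, arm thicknesses ≈ 4.18 mm (horizontal) and 7.95 mm (vertical), extruded 14.2 mm in z. Slicing at Δz = 2.02 mm — 7 equal slices spanning the solid's height, so layer i sits at z = i·h/7 — gives 7 non-empty perimeters. Each is a 6-segment closed polygon; G0 lifts to the layer z and rapids to the start vertex, then G1 traces the edges.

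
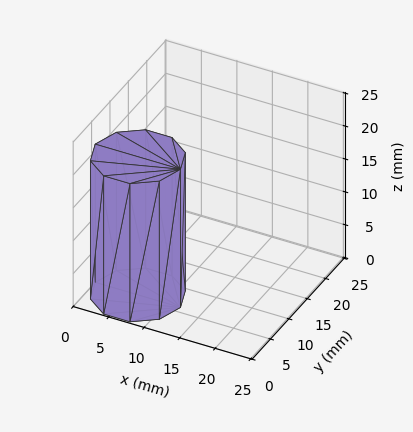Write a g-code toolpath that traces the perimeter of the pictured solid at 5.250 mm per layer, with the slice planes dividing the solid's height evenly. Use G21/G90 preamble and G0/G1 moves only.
Reading the render: the shape is a regular 10-sided prism (a cylinder approximated with 10 flat sides), circumscribed radius ≈ 6 mm, height ≈ 21 mm (dimensions read to the nearest mm from the axis ticks). For the g-code, the solid's height is divided into equal slices at the stated Δz and each level perimeter traced with G1 moves after a G0 lift.

; perimeter-only toolpath
G21 ; units = mm
G90 ; absolute positioning
G28 ; home
; layer 1
G0 Z5.250
G0 X12.000 Y6.000
G1 X10.854 Y9.527
G1 X7.854 Y11.706
G1 X4.146 Y11.706
G1 X1.146 Y9.527
G1 X0.000 Y6.000
G1 X1.146 Y2.473
G1 X4.146 Y0.294
G1 X7.854 Y0.294
G1 X10.854 Y2.473
G1 X12.000 Y6.000
; layer 2
G0 Z10.500
G0 X12.000 Y6.000
G1 X10.854 Y9.527
G1 X7.854 Y11.706
G1 X4.146 Y11.706
G1 X1.146 Y9.527
G1 X0.000 Y6.000
G1 X1.146 Y2.473
G1 X4.146 Y0.294
G1 X7.854 Y0.294
G1 X10.854 Y2.473
G1 X12.000 Y6.000
; layer 3
G0 Z15.750
G0 X12.000 Y6.000
G1 X10.854 Y9.527
G1 X7.854 Y11.706
G1 X4.146 Y11.706
G1 X1.146 Y9.527
G1 X0.000 Y6.000
G1 X1.146 Y2.473
G1 X4.146 Y0.294
G1 X7.854 Y0.294
G1 X10.854 Y2.473
G1 X12.000 Y6.000
; layer 4
G0 Z21.000
G0 X12.000 Y6.000
G1 X10.854 Y9.527
G1 X7.854 Y11.706
G1 X4.146 Y11.706
G1 X1.146 Y9.527
G1 X0.000 Y6.000
G1 X1.146 Y2.473
G1 X4.146 Y0.294
G1 X7.854 Y0.294
G1 X10.854 Y2.473
G1 X12.000 Y6.000
M2 ; end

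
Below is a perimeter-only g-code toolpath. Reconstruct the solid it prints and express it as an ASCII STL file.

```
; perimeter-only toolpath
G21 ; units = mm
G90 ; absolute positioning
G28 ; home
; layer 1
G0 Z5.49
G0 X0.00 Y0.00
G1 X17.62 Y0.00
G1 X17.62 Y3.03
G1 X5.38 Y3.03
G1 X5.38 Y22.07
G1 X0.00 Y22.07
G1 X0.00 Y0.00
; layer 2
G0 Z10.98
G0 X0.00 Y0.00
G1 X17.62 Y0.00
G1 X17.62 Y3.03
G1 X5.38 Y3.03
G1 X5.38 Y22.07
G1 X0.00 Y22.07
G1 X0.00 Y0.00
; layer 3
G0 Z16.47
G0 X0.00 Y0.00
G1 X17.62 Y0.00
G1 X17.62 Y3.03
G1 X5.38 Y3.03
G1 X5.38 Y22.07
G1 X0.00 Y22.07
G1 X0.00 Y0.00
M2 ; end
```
solid part
  facet normal 0.0000 0.0000 -1.0000
    outer loop
      vertex 17.62 3.03 0.00
      vertex 17.62 0.00 0.00
      vertex 0.00 0.00 0.00
    endloop
  endfacet
  facet normal 0.0000 0.0000 -1.0000
    outer loop
      vertex 5.38 3.03 0.00
      vertex 17.62 3.03 0.00
      vertex 0.00 0.00 0.00
    endloop
  endfacet
  facet normal 0.0000 0.0000 -1.0000
    outer loop
      vertex 5.38 22.07 0.00
      vertex 5.38 3.03 0.00
      vertex 0.00 0.00 0.00
    endloop
  endfacet
  facet normal 0.0000 0.0000 -1.0000
    outer loop
      vertex 0.00 22.07 0.00
      vertex 5.38 22.07 0.00
      vertex 0.00 0.00 0.00
    endloop
  endfacet
  facet normal 0.0000 0.0000 1.0000
    outer loop
      vertex 0.00 0.00 16.47
      vertex 17.62 0.00 16.47
      vertex 17.62 3.03 16.47
    endloop
  endfacet
  facet normal 0.0000 0.0000 1.0000
    outer loop
      vertex 0.00 0.00 16.47
      vertex 17.62 3.03 16.47
      vertex 5.38 3.03 16.47
    endloop
  endfacet
  facet normal 0.0000 0.0000 1.0000
    outer loop
      vertex 0.00 0.00 16.47
      vertex 5.38 3.03 16.47
      vertex 5.38 22.07 16.47
    endloop
  endfacet
  facet normal 0.0000 0.0000 1.0000
    outer loop
      vertex 0.00 0.00 16.47
      vertex 5.38 22.07 16.47
      vertex 0.00 22.07 16.47
    endloop
  endfacet
  facet normal 0.0000 -1.0000 0.0000
    outer loop
      vertex 0.00 0.00 0.00
      vertex 17.62 0.00 0.00
      vertex 17.62 0.00 16.47
    endloop
  endfacet
  facet normal 0.0000 -1.0000 0.0000
    outer loop
      vertex 0.00 0.00 0.00
      vertex 17.62 0.00 16.47
      vertex 0.00 0.00 16.47
    endloop
  endfacet
  facet normal 1.0000 0.0000 0.0000
    outer loop
      vertex 17.62 0.00 0.00
      vertex 17.62 3.03 0.00
      vertex 17.62 3.03 16.47
    endloop
  endfacet
  facet normal 1.0000 0.0000 0.0000
    outer loop
      vertex 17.62 0.00 0.00
      vertex 17.62 3.03 16.47
      vertex 17.62 0.00 16.47
    endloop
  endfacet
  facet normal 0.0000 1.0000 0.0000
    outer loop
      vertex 17.62 3.03 0.00
      vertex 5.38 3.03 0.00
      vertex 5.38 3.03 16.47
    endloop
  endfacet
  facet normal 0.0000 1.0000 0.0000
    outer loop
      vertex 17.62 3.03 0.00
      vertex 5.38 3.03 16.47
      vertex 17.62 3.03 16.47
    endloop
  endfacet
  facet normal 1.0000 0.0000 0.0000
    outer loop
      vertex 5.38 3.03 0.00
      vertex 5.38 22.07 0.00
      vertex 5.38 22.07 16.47
    endloop
  endfacet
  facet normal 1.0000 0.0000 0.0000
    outer loop
      vertex 5.38 3.03 0.00
      vertex 5.38 22.07 16.47
      vertex 5.38 3.03 16.47
    endloop
  endfacet
  facet normal 0.0000 1.0000 0.0000
    outer loop
      vertex 5.38 22.07 0.00
      vertex 0.00 22.07 0.00
      vertex 0.00 22.07 16.47
    endloop
  endfacet
  facet normal 0.0000 1.0000 0.0000
    outer loop
      vertex 5.38 22.07 0.00
      vertex 0.00 22.07 16.47
      vertex 5.38 22.07 16.47
    endloop
  endfacet
  facet normal -1.0000 0.0000 0.0000
    outer loop
      vertex 0.00 22.07 0.00
      vertex 0.00 0.00 0.00
      vertex 0.00 0.00 16.47
    endloop
  endfacet
  facet normal -1.0000 0.0000 0.0000
    outer loop
      vertex 0.00 22.07 0.00
      vertex 0.00 0.00 16.47
      vertex 0.00 22.07 16.47
    endloop
  endfacet
endsolid part

The G0 Z moves step by Δz≈5.49 mm. Every layer's G1 loop is the same polygon, so the solid is a straight extrusion of it from z=0 to z≈16.5. Closing with flat bottom and top caps and triangulating gives 20 facets — an L-shaped prism: outer 17.6 × 22.1 mm, arm thicknesses ≈ 3.03 mm (horizontal) and 5.38 mm (vertical), extruded 16.5 mm in z.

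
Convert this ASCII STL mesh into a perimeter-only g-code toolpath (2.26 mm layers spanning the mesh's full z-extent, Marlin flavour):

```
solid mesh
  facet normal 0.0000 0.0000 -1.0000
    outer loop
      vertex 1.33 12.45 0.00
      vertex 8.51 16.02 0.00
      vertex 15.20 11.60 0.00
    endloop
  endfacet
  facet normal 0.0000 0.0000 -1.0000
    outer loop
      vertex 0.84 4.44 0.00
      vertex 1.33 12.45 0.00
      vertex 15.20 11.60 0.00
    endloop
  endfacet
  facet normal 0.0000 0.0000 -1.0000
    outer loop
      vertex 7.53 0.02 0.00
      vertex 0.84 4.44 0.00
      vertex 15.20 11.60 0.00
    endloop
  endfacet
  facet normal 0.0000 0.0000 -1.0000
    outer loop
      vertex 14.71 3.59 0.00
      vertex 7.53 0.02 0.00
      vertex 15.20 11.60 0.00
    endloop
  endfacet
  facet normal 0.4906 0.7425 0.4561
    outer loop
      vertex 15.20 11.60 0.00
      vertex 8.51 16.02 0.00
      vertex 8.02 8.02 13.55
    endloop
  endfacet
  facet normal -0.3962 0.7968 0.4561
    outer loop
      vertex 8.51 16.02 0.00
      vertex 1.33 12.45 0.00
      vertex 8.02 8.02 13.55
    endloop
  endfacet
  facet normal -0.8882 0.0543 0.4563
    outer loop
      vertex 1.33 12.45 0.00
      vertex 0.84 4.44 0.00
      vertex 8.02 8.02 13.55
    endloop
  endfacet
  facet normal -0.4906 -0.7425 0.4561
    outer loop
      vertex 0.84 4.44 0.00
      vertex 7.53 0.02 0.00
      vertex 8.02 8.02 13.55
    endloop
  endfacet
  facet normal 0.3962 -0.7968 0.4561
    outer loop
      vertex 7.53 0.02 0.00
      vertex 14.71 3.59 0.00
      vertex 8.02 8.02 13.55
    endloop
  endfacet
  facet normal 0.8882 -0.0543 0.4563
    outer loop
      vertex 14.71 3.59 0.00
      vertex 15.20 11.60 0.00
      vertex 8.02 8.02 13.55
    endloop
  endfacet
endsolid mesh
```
; perimeter-only toolpath
G21 ; units = mm
G90 ; absolute positioning
G28 ; home
; layer 1
G0 Z2.26
G0 X14.00 Y11.00
G1 X8.43 Y14.69
G1 X2.44 Y11.71
G1 X2.04 Y5.04
G1 X7.61 Y1.35
G1 X13.60 Y4.33
G1 X14.00 Y11.00
; layer 2
G0 Z4.52
G0 X12.81 Y10.41
G1 X8.35 Y13.35
G1 X3.56 Y10.97
G1 X3.23 Y5.63
G1 X7.69 Y2.69
G1 X12.48 Y5.07
G1 X12.81 Y10.41
; layer 3
G0 Z6.78
G0 X11.61 Y9.81
G1 X8.27 Y12.02
G1 X4.67 Y10.23
G1 X4.43 Y6.23
G1 X7.78 Y4.02
G1 X11.37 Y5.80
G1 X11.61 Y9.81
; layer 4
G0 Z9.03
G0 X10.41 Y9.21
G1 X8.18 Y10.69
G1 X5.79 Y9.50
G1 X5.63 Y6.83
G1 X7.86 Y5.35
G1 X10.25 Y6.54
G1 X10.41 Y9.21
; layer 5
G0 Z11.29
G0 X9.22 Y8.62
G1 X8.10 Y9.35
G1 X6.90 Y8.76
G1 X6.82 Y7.42
G1 X7.94 Y6.69
G1 X9.14 Y7.28
G1 X9.22 Y8.62
M2 ; end

The solid is a regular 6-sided pyramid, base circumscribed radius ≈ 8.02 mm, apex at z ≈ 13.6 mm. Slicing at Δz = 2.26 mm — 6 equal slices spanning the solid's height, so layer i sits at z = i·h/6 — gives 5 non-empty perimeters. Each is a 6-segment closed polygon; G0 lifts to the layer z and rapids to the start vertex, then G1 traces the edges. The cross-section shrinks linearly with z (the slice at the apex is degenerate and omitted).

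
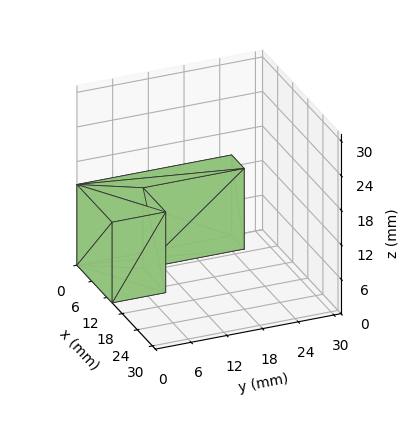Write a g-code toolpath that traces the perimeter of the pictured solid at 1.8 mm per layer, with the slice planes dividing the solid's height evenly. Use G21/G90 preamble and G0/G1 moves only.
Reading the render: the shape is an L-shaped prism: outer 14 × 26 mm, arm thicknesses ≈ 9 mm (horizontal) and 5 mm (vertical), extruded 14 mm in z (dimensions read to the nearest mm from the axis ticks). For the g-code, the solid's height is divided into equal slices at the stated Δz and each level perimeter traced with G1 moves after a G0 lift.

; perimeter-only toolpath
G21 ; units = mm
G90 ; absolute positioning
G28 ; home
; layer 1
G0 Z1.8
G0 X0.0 Y0.0
G1 X14.0 Y0.0
G1 X14.0 Y9.0
G1 X5.0 Y9.0
G1 X5.0 Y26.0
G1 X0.0 Y26.0
G1 X0.0 Y0.0
; layer 2
G0 Z3.5
G0 X0.0 Y0.0
G1 X14.0 Y0.0
G1 X14.0 Y9.0
G1 X5.0 Y9.0
G1 X5.0 Y26.0
G1 X0.0 Y26.0
G1 X0.0 Y0.0
; layer 3
G0 Z5.2
G0 X0.0 Y0.0
G1 X14.0 Y0.0
G1 X14.0 Y9.0
G1 X5.0 Y9.0
G1 X5.0 Y26.0
G1 X0.0 Y26.0
G1 X0.0 Y0.0
; layer 4
G0 Z7.0
G0 X0.0 Y0.0
G1 X14.0 Y0.0
G1 X14.0 Y9.0
G1 X5.0 Y9.0
G1 X5.0 Y26.0
G1 X0.0 Y26.0
G1 X0.0 Y0.0
; layer 5
G0 Z8.8
G0 X0.0 Y0.0
G1 X14.0 Y0.0
G1 X14.0 Y9.0
G1 X5.0 Y9.0
G1 X5.0 Y26.0
G1 X0.0 Y26.0
G1 X0.0 Y0.0
; layer 6
G0 Z10.5
G0 X0.0 Y0.0
G1 X14.0 Y0.0
G1 X14.0 Y9.0
G1 X5.0 Y9.0
G1 X5.0 Y26.0
G1 X0.0 Y26.0
G1 X0.0 Y0.0
; layer 7
G0 Z12.2
G0 X0.0 Y0.0
G1 X14.0 Y0.0
G1 X14.0 Y9.0
G1 X5.0 Y9.0
G1 X5.0 Y26.0
G1 X0.0 Y26.0
G1 X0.0 Y0.0
; layer 8
G0 Z14.0
G0 X0.0 Y0.0
G1 X14.0 Y0.0
G1 X14.0 Y9.0
G1 X5.0 Y9.0
G1 X5.0 Y26.0
G1 X0.0 Y26.0
G1 X0.0 Y0.0
M2 ; end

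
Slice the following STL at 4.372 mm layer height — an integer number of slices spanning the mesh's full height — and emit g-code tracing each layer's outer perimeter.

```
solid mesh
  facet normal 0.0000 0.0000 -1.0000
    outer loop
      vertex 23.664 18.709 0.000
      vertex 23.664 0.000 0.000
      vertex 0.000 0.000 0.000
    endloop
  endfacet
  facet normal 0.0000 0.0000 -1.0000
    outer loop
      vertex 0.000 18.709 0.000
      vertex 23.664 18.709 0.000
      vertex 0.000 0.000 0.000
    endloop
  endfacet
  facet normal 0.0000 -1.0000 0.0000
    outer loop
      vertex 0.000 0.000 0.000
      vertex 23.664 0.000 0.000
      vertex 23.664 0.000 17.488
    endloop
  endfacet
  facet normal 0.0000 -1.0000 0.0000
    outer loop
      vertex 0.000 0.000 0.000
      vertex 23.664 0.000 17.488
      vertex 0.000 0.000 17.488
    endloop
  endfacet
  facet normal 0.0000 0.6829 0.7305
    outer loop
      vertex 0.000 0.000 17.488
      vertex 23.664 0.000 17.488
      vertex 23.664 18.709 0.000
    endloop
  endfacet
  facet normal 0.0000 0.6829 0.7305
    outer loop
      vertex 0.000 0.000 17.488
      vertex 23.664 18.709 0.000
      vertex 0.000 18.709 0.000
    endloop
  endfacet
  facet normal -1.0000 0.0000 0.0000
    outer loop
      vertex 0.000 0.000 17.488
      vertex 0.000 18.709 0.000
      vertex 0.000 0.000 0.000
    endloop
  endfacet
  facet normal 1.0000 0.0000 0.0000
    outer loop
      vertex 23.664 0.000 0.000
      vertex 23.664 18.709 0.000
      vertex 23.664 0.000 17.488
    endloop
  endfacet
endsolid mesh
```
; perimeter-only toolpath
G21 ; units = mm
G90 ; absolute positioning
G28 ; home
; layer 1
G0 Z4.372
G0 X0.000 Y0.000
G1 X23.664 Y0.000
G1 X23.664 Y14.032
G1 X0.000 Y14.032
G1 X0.000 Y0.000
; layer 2
G0 Z8.744
G0 X0.000 Y0.000
G1 X23.664 Y0.000
G1 X23.664 Y9.354
G1 X0.000 Y9.354
G1 X0.000 Y0.000
; layer 3
G0 Z13.116
G0 X0.000 Y0.000
G1 X23.664 Y0.000
G1 X23.664 Y4.677
G1 X0.000 Y4.677
G1 X0.000 Y0.000
M2 ; end

The solid is a wedge (ramp): 23.7 × 18.7 mm base, rising to 17.5 mm along the y=0 edge and sloping linearly to z=0 at y=18.7. Slicing at Δz = 4.372 mm — 4 equal slices spanning the solid's height, so layer i sits at z = i·h/4 — gives 3 non-empty perimeters. Each is a 4-segment closed polygon; G0 lifts to the layer z and rapids to the start vertex, then G1 traces the edges. The cross-section shrinks linearly with z (the slice at the apex is degenerate and omitted).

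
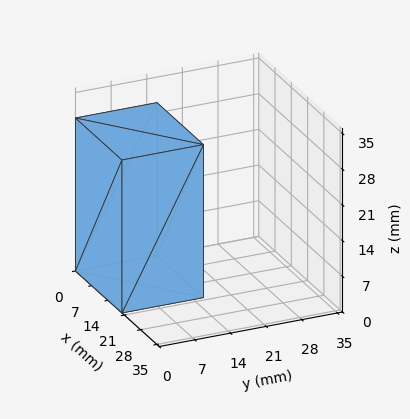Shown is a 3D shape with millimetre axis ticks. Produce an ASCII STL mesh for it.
Reading the render: the shape is a rectangular box, roughly 20 × 16 mm footprint and 30 mm tall (dimensions read to the nearest mm from the axis ticks). For the STL, each face is triangulated and given an outward normal.

solid part
  facet normal 0.0000 0.0000 -1.0000
    outer loop
      vertex 20.0 16.0 0.0
      vertex 20.0 0.0 0.0
      vertex 0.0 0.0 0.0
    endloop
  endfacet
  facet normal 0.0000 0.0000 -1.0000
    outer loop
      vertex 0.0 16.0 0.0
      vertex 20.0 16.0 0.0
      vertex 0.0 0.0 0.0
    endloop
  endfacet
  facet normal 0.0000 0.0000 1.0000
    outer loop
      vertex 0.0 0.0 30.0
      vertex 20.0 0.0 30.0
      vertex 20.0 16.0 30.0
    endloop
  endfacet
  facet normal 0.0000 0.0000 1.0000
    outer loop
      vertex 0.0 0.0 30.0
      vertex 20.0 16.0 30.0
      vertex 0.0 16.0 30.0
    endloop
  endfacet
  facet normal 0.0000 -1.0000 0.0000
    outer loop
      vertex 0.0 0.0 0.0
      vertex 20.0 0.0 0.0
      vertex 20.0 0.0 30.0
    endloop
  endfacet
  facet normal 0.0000 -1.0000 0.0000
    outer loop
      vertex 0.0 0.0 0.0
      vertex 20.0 0.0 30.0
      vertex 0.0 0.0 30.0
    endloop
  endfacet
  facet normal 0.0000 1.0000 0.0000
    outer loop
      vertex 20.0 16.0 30.0
      vertex 20.0 16.0 0.0
      vertex 0.0 16.0 0.0
    endloop
  endfacet
  facet normal 0.0000 1.0000 0.0000
    outer loop
      vertex 0.0 16.0 30.0
      vertex 20.0 16.0 30.0
      vertex 0.0 16.0 0.0
    endloop
  endfacet
  facet normal -1.0000 0.0000 0.0000
    outer loop
      vertex 0.0 16.0 30.0
      vertex 0.0 16.0 0.0
      vertex 0.0 0.0 0.0
    endloop
  endfacet
  facet normal -1.0000 0.0000 0.0000
    outer loop
      vertex 0.0 0.0 30.0
      vertex 0.0 16.0 30.0
      vertex 0.0 0.0 0.0
    endloop
  endfacet
  facet normal 1.0000 0.0000 0.0000
    outer loop
      vertex 20.0 0.0 0.0
      vertex 20.0 16.0 0.0
      vertex 20.0 16.0 30.0
    endloop
  endfacet
  facet normal 1.0000 0.0000 0.0000
    outer loop
      vertex 20.0 0.0 0.0
      vertex 20.0 16.0 30.0
      vertex 20.0 0.0 30.0
    endloop
  endfacet
endsolid part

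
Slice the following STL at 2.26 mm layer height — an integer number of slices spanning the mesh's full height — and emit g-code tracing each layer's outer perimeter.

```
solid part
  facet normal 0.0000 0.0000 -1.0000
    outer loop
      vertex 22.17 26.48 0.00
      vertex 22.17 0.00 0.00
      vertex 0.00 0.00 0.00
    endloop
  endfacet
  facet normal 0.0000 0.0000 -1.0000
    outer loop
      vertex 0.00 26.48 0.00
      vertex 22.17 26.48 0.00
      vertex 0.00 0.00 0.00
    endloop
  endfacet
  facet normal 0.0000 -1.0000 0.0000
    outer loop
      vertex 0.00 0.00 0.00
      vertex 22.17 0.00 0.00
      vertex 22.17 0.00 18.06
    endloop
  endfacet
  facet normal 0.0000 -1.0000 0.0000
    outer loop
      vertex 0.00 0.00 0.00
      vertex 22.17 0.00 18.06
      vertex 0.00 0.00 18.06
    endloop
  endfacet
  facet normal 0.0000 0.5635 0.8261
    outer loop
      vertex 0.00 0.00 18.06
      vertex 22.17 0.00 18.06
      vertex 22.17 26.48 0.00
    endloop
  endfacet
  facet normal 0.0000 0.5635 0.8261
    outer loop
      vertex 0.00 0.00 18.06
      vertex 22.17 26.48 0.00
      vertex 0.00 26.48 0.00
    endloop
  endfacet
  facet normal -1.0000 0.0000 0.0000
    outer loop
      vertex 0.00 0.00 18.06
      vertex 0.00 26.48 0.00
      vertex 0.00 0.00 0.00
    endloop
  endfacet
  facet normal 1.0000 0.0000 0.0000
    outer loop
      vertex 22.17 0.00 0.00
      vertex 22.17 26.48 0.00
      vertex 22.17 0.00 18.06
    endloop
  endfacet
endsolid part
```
; perimeter-only toolpath
G21 ; units = mm
G90 ; absolute positioning
G28 ; home
; layer 1
G0 Z2.26
G0 X0.00 Y0.00
G1 X22.17 Y0.00
G1 X22.17 Y23.17
G1 X0.00 Y23.17
G1 X0.00 Y0.00
; layer 2
G0 Z4.51
G0 X0.00 Y0.00
G1 X22.17 Y0.00
G1 X22.17 Y19.86
G1 X0.00 Y19.86
G1 X0.00 Y0.00
; layer 3
G0 Z6.77
G0 X0.00 Y0.00
G1 X22.17 Y0.00
G1 X22.17 Y16.55
G1 X0.00 Y16.55
G1 X0.00 Y0.00
; layer 4
G0 Z9.03
G0 X0.00 Y0.00
G1 X22.17 Y0.00
G1 X22.17 Y13.24
G1 X0.00 Y13.24
G1 X0.00 Y0.00
; layer 5
G0 Z11.29
G0 X0.00 Y0.00
G1 X22.17 Y0.00
G1 X22.17 Y9.93
G1 X0.00 Y9.93
G1 X0.00 Y0.00
; layer 6
G0 Z13.54
G0 X0.00 Y0.00
G1 X22.17 Y0.00
G1 X22.17 Y6.62
G1 X0.00 Y6.62
G1 X0.00 Y0.00
; layer 7
G0 Z15.80
G0 X0.00 Y0.00
G1 X22.17 Y0.00
G1 X22.17 Y3.31
G1 X0.00 Y3.31
G1 X0.00 Y0.00
M2 ; end

The solid is a wedge (ramp): 22.2 × 26.5 mm base, rising to 18.1 mm along the y=0 edge and sloping linearly to z=0 at y=26.5. Slicing at Δz = 2.26 mm — 8 equal slices spanning the solid's height, so layer i sits at z = i·h/8 — gives 7 non-empty perimeters. Each is a 4-segment closed polygon; G0 lifts to the layer z and rapids to the start vertex, then G1 traces the edges. The cross-section shrinks linearly with z (the slice at the apex is degenerate and omitted).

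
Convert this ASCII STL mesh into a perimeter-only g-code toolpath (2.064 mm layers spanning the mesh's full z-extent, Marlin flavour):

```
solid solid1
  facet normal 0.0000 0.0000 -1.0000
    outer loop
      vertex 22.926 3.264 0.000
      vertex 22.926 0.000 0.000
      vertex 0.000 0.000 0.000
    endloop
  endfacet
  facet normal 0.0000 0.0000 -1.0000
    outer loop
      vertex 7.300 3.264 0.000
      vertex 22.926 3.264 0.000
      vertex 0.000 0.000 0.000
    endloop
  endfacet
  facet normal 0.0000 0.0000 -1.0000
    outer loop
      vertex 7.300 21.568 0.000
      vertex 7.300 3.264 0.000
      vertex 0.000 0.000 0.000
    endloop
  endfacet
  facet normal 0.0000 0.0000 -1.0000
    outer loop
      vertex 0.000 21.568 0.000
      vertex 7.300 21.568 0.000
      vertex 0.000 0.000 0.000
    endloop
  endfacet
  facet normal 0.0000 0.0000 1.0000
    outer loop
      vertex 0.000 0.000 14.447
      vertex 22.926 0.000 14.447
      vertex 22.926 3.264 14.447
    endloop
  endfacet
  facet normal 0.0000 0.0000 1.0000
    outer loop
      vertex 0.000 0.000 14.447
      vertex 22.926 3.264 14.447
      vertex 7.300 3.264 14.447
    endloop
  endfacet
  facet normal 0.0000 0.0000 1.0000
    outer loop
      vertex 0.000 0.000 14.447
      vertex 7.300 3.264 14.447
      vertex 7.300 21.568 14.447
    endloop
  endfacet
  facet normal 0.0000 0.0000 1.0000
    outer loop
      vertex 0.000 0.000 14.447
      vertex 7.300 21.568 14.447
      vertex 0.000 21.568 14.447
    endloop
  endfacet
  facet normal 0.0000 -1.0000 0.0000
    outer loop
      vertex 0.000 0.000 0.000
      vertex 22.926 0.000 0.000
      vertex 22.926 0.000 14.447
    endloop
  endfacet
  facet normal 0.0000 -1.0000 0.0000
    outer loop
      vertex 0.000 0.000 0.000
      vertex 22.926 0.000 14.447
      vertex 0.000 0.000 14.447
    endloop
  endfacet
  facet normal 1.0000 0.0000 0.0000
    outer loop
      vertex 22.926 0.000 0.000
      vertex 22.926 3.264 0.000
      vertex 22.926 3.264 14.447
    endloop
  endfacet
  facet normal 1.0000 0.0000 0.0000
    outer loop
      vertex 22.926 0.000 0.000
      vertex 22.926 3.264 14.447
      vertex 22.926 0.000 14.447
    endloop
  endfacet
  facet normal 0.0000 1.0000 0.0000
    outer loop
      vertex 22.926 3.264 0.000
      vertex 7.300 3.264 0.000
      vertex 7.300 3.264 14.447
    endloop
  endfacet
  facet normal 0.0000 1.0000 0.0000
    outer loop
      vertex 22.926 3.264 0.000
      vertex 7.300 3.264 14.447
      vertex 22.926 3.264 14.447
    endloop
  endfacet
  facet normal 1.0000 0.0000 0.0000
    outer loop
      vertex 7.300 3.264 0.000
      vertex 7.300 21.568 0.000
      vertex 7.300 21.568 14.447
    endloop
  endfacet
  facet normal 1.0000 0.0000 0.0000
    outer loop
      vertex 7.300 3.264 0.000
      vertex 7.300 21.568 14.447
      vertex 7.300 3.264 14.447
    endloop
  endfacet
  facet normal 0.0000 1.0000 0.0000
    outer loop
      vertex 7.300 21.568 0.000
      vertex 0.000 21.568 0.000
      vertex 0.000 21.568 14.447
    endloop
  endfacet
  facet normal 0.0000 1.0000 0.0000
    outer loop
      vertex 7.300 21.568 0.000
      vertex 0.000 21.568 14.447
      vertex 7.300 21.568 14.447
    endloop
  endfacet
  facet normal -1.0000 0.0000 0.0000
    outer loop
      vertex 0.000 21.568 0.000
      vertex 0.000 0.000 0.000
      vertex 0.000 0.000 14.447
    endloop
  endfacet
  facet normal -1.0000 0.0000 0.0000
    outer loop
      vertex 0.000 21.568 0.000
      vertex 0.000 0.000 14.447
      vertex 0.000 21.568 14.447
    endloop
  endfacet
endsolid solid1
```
; perimeter-only toolpath
G21 ; units = mm
G90 ; absolute positioning
G28 ; home
; layer 1
G0 Z2.064
G0 X0.000 Y0.000
G1 X22.926 Y0.000
G1 X22.926 Y3.264
G1 X7.300 Y3.264
G1 X7.300 Y21.568
G1 X0.000 Y21.568
G1 X0.000 Y0.000
; layer 2
G0 Z4.128
G0 X0.000 Y0.000
G1 X22.926 Y0.000
G1 X22.926 Y3.264
G1 X7.300 Y3.264
G1 X7.300 Y21.568
G1 X0.000 Y21.568
G1 X0.000 Y0.000
; layer 3
G0 Z6.192
G0 X0.000 Y0.000
G1 X22.926 Y0.000
G1 X22.926 Y3.264
G1 X7.300 Y3.264
G1 X7.300 Y21.568
G1 X0.000 Y21.568
G1 X0.000 Y0.000
; layer 4
G0 Z8.255
G0 X0.000 Y0.000
G1 X22.926 Y0.000
G1 X22.926 Y3.264
G1 X7.300 Y3.264
G1 X7.300 Y21.568
G1 X0.000 Y21.568
G1 X0.000 Y0.000
; layer 5
G0 Z10.319
G0 X0.000 Y0.000
G1 X22.926 Y0.000
G1 X22.926 Y3.264
G1 X7.300 Y3.264
G1 X7.300 Y21.568
G1 X0.000 Y21.568
G1 X0.000 Y0.000
; layer 6
G0 Z12.383
G0 X0.000 Y0.000
G1 X22.926 Y0.000
G1 X22.926 Y3.264
G1 X7.300 Y3.264
G1 X7.300 Y21.568
G1 X0.000 Y21.568
G1 X0.000 Y0.000
; layer 7
G0 Z14.447
G0 X0.000 Y0.000
G1 X22.926 Y0.000
G1 X22.926 Y3.264
G1 X7.300 Y3.264
G1 X7.300 Y21.568
G1 X0.000 Y21.568
G1 X0.000 Y0.000
M2 ; end

The solid is an L-shaped prism: outer 22.9 × 21.6 mm, arm thicknesses ≈ 3.26 mm (horizontal) and 7.3 mm (vertical), extruded 14.4 mm in z. Slicing at Δz = 2.064 mm — 7 equal slices spanning the solid's height, so layer i sits at z = i·h/7 — gives 7 non-empty perimeters. Each is a 6-segment closed polygon; G0 lifts to the layer z and rapids to the start vertex, then G1 traces the edges.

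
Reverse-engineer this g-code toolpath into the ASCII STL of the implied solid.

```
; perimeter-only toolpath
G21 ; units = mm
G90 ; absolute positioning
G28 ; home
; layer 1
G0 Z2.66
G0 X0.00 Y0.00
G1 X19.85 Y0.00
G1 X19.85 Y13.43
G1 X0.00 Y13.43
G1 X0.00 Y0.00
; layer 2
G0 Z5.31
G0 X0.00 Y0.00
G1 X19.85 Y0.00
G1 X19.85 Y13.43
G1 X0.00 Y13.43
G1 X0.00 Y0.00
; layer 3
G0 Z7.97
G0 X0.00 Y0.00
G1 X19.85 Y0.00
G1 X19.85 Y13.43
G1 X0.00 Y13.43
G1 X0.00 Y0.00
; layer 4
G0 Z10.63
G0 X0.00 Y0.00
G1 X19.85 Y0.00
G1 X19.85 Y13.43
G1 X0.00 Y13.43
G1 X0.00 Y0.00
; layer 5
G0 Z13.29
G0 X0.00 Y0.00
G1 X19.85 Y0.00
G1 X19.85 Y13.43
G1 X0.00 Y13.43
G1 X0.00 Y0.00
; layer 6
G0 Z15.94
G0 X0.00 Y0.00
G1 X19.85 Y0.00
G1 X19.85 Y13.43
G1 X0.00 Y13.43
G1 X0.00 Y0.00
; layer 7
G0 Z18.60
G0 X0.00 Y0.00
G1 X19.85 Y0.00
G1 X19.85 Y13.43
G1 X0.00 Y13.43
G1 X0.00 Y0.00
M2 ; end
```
solid part
  facet normal 0.0000 0.0000 -1.0000
    outer loop
      vertex 19.85 13.43 0.00
      vertex 19.85 0.00 0.00
      vertex 0.00 0.00 0.00
    endloop
  endfacet
  facet normal 0.0000 0.0000 -1.0000
    outer loop
      vertex 0.00 13.43 0.00
      vertex 19.85 13.43 0.00
      vertex 0.00 0.00 0.00
    endloop
  endfacet
  facet normal 0.0000 0.0000 1.0000
    outer loop
      vertex 0.00 0.00 18.60
      vertex 19.85 0.00 18.60
      vertex 19.85 13.43 18.60
    endloop
  endfacet
  facet normal 0.0000 0.0000 1.0000
    outer loop
      vertex 0.00 0.00 18.60
      vertex 19.85 13.43 18.60
      vertex 0.00 13.43 18.60
    endloop
  endfacet
  facet normal 0.0000 -1.0000 0.0000
    outer loop
      vertex 0.00 0.00 0.00
      vertex 19.85 0.00 0.00
      vertex 19.85 0.00 18.60
    endloop
  endfacet
  facet normal 0.0000 -1.0000 0.0000
    outer loop
      vertex 0.00 0.00 0.00
      vertex 19.85 0.00 18.60
      vertex 0.00 0.00 18.60
    endloop
  endfacet
  facet normal 0.0000 1.0000 0.0000
    outer loop
      vertex 19.85 13.43 18.60
      vertex 19.85 13.43 0.00
      vertex 0.00 13.43 0.00
    endloop
  endfacet
  facet normal 0.0000 1.0000 0.0000
    outer loop
      vertex 0.00 13.43 18.60
      vertex 19.85 13.43 18.60
      vertex 0.00 13.43 0.00
    endloop
  endfacet
  facet normal -1.0000 0.0000 0.0000
    outer loop
      vertex 0.00 13.43 18.60
      vertex 0.00 13.43 0.00
      vertex 0.00 0.00 0.00
    endloop
  endfacet
  facet normal -1.0000 0.0000 0.0000
    outer loop
      vertex 0.00 0.00 18.60
      vertex 0.00 13.43 18.60
      vertex 0.00 0.00 0.00
    endloop
  endfacet
  facet normal 1.0000 0.0000 0.0000
    outer loop
      vertex 19.85 0.00 0.00
      vertex 19.85 13.43 0.00
      vertex 19.85 13.43 18.60
    endloop
  endfacet
  facet normal 1.0000 0.0000 0.0000
    outer loop
      vertex 19.85 0.00 0.00
      vertex 19.85 13.43 18.60
      vertex 19.85 0.00 18.60
    endloop
  endfacet
endsolid part

The G0 Z moves step by Δz≈2.66 mm. Every layer's G1 loop is the same polygon, so the solid is a straight extrusion of it from z=0 to z≈18.6. Closing with flat bottom and top caps and triangulating gives 12 facets — a rectangular box, roughly 19.9 × 13.4 mm footprint and 18.6 mm tall.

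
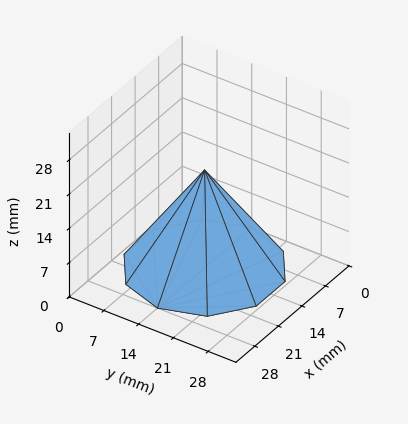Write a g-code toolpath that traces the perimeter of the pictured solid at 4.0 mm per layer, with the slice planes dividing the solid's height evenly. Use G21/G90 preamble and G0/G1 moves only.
Reading the render: the shape is a regular 10-sided pyramid, base circumscribed radius ≈ 14 mm, apex at z ≈ 20 mm (dimensions read to the nearest mm from the axis ticks). For the g-code, the solid's height is divided into equal slices at the stated Δz and each level perimeter traced with G1 moves after a G0 lift.

; perimeter-only toolpath
G21 ; units = mm
G90 ; absolute positioning
G28 ; home
; layer 1
G0 Z4.0
G0 X25.2 Y14.0
G1 X23.0 Y20.6
G1 X17.4 Y24.6
G1 X10.6 Y24.6
G1 X5.0 Y20.6
G1 X2.8 Y14.0
G1 X5.0 Y7.4
G1 X10.6 Y3.4
G1 X17.4 Y3.4
G1 X23.0 Y7.4
G1 X25.2 Y14.0
; layer 2
G0 Z8.0
G0 X22.4 Y14.0
G1 X20.8 Y18.9
G1 X16.6 Y22.0
G1 X11.4 Y22.0
G1 X7.2 Y18.9
G1 X5.6 Y14.0
G1 X7.2 Y9.1
G1 X11.4 Y6.0
G1 X16.6 Y6.0
G1 X20.8 Y9.1
G1 X22.4 Y14.0
; layer 3
G0 Z12.0
G0 X19.6 Y14.0
G1 X18.5 Y17.3
G1 X15.7 Y19.3
G1 X12.3 Y19.3
G1 X9.5 Y17.3
G1 X8.4 Y14.0
G1 X9.5 Y10.7
G1 X12.3 Y8.7
G1 X15.7 Y8.7
G1 X18.5 Y10.7
G1 X19.6 Y14.0
; layer 4
G0 Z16.0
G0 X16.8 Y14.0
G1 X16.3 Y15.6
G1 X14.9 Y16.7
G1 X13.1 Y16.7
G1 X11.7 Y15.6
G1 X11.2 Y14.0
G1 X11.7 Y12.4
G1 X13.1 Y11.3
G1 X14.9 Y11.3
G1 X16.3 Y12.4
G1 X16.8 Y14.0
M2 ; end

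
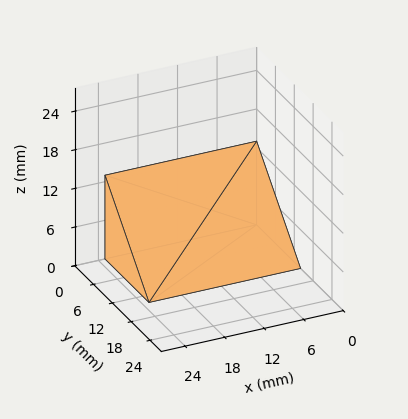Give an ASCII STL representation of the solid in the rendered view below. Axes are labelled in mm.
Reading the render: the shape is a wedge (ramp): 23 × 14 mm base, rising to 13 mm along the y=0 edge and sloping linearly to z=0 at y=14 (dimensions read to the nearest mm from the axis ticks). For the STL, each face is triangulated and given an outward normal.

solid part
  facet normal 0.0000 0.0000 -1.0000
    outer loop
      vertex 23.00 14.00 0.00
      vertex 23.00 0.00 0.00
      vertex 0.00 0.00 0.00
    endloop
  endfacet
  facet normal 0.0000 0.0000 -1.0000
    outer loop
      vertex 0.00 14.00 0.00
      vertex 23.00 14.00 0.00
      vertex 0.00 0.00 0.00
    endloop
  endfacet
  facet normal 0.0000 -1.0000 0.0000
    outer loop
      vertex 0.00 0.00 0.00
      vertex 23.00 0.00 0.00
      vertex 23.00 0.00 13.00
    endloop
  endfacet
  facet normal 0.0000 -1.0000 0.0000
    outer loop
      vertex 0.00 0.00 0.00
      vertex 23.00 0.00 13.00
      vertex 0.00 0.00 13.00
    endloop
  endfacet
  facet normal 0.0000 0.6805 0.7328
    outer loop
      vertex 0.00 0.00 13.00
      vertex 23.00 0.00 13.00
      vertex 23.00 14.00 0.00
    endloop
  endfacet
  facet normal 0.0000 0.6805 0.7328
    outer loop
      vertex 0.00 0.00 13.00
      vertex 23.00 14.00 0.00
      vertex 0.00 14.00 0.00
    endloop
  endfacet
  facet normal -1.0000 0.0000 0.0000
    outer loop
      vertex 0.00 0.00 13.00
      vertex 0.00 14.00 0.00
      vertex 0.00 0.00 0.00
    endloop
  endfacet
  facet normal 1.0000 0.0000 0.0000
    outer loop
      vertex 23.00 0.00 0.00
      vertex 23.00 14.00 0.00
      vertex 23.00 0.00 13.00
    endloop
  endfacet
endsolid part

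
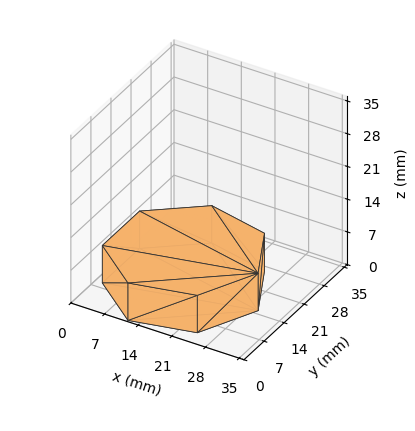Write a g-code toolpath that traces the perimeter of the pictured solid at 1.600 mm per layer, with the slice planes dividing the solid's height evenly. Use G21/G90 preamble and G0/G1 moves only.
Reading the render: the shape is a regular 7-sided prism (a cylinder approximated with 7 flat sides), circumscribed radius ≈ 15 mm, height ≈ 8 mm (dimensions read to the nearest mm from the axis ticks). For the g-code, the solid's height is divided into equal slices at the stated Δz and each level perimeter traced with G1 moves after a G0 lift.

; perimeter-only toolpath
G21 ; units = mm
G90 ; absolute positioning
G28 ; home
; layer 1
G0 Z1.600
G0 X30.000 Y15.000
G1 X24.352 Y26.727
G1 X11.662 Y29.624
G1 X1.485 Y21.508
G1 X1.485 Y8.492
G1 X11.662 Y0.376
G1 X24.352 Y3.273
G1 X30.000 Y15.000
; layer 2
G0 Z3.200
G0 X30.000 Y15.000
G1 X24.352 Y26.727
G1 X11.662 Y29.624
G1 X1.485 Y21.508
G1 X1.485 Y8.492
G1 X11.662 Y0.376
G1 X24.352 Y3.273
G1 X30.000 Y15.000
; layer 3
G0 Z4.800
G0 X30.000 Y15.000
G1 X24.352 Y26.727
G1 X11.662 Y29.624
G1 X1.485 Y21.508
G1 X1.485 Y8.492
G1 X11.662 Y0.376
G1 X24.352 Y3.273
G1 X30.000 Y15.000
; layer 4
G0 Z6.400
G0 X30.000 Y15.000
G1 X24.352 Y26.727
G1 X11.662 Y29.624
G1 X1.485 Y21.508
G1 X1.485 Y8.492
G1 X11.662 Y0.376
G1 X24.352 Y3.273
G1 X30.000 Y15.000
; layer 5
G0 Z8.000
G0 X30.000 Y15.000
G1 X24.352 Y26.727
G1 X11.662 Y29.624
G1 X1.485 Y21.508
G1 X1.485 Y8.492
G1 X11.662 Y0.376
G1 X24.352 Y3.273
G1 X30.000 Y15.000
M2 ; end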